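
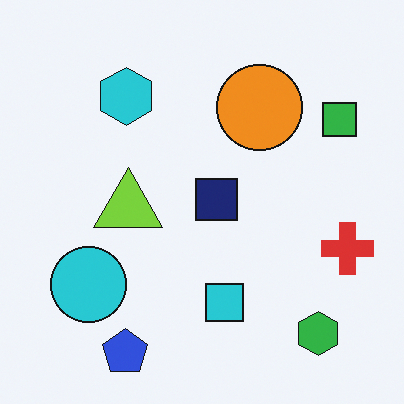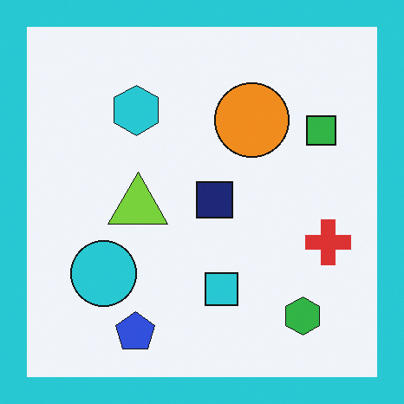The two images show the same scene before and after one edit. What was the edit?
This is the original image framed with a cyan border.

A solid cyan frame runs around the edge of the second image, with the content slightly shrunk inside it.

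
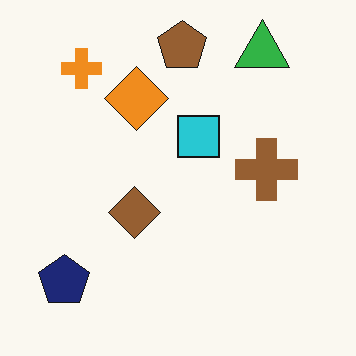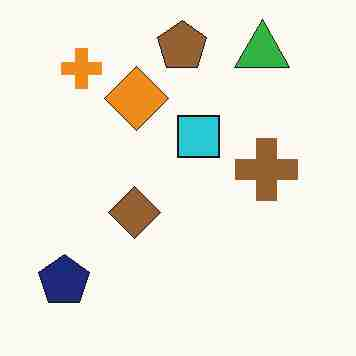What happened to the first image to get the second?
It was degraded with heavy JPEG compression.

Blocky 8×8 compression artifacts appear around shape edges and the flat background shows ringing — characteristic JPEG degradation.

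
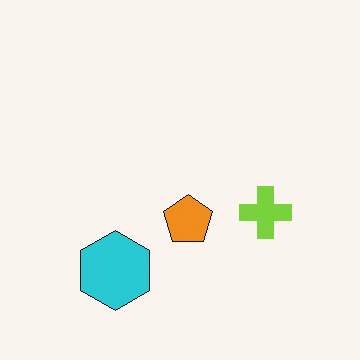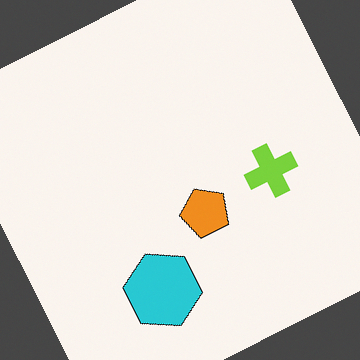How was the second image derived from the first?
The image was rotated counter-clockwise by a moderate amount.

Every shape is tilted by the same angle and the image corners show triangular fill wedges — a whole-image rotation by a non-right angle.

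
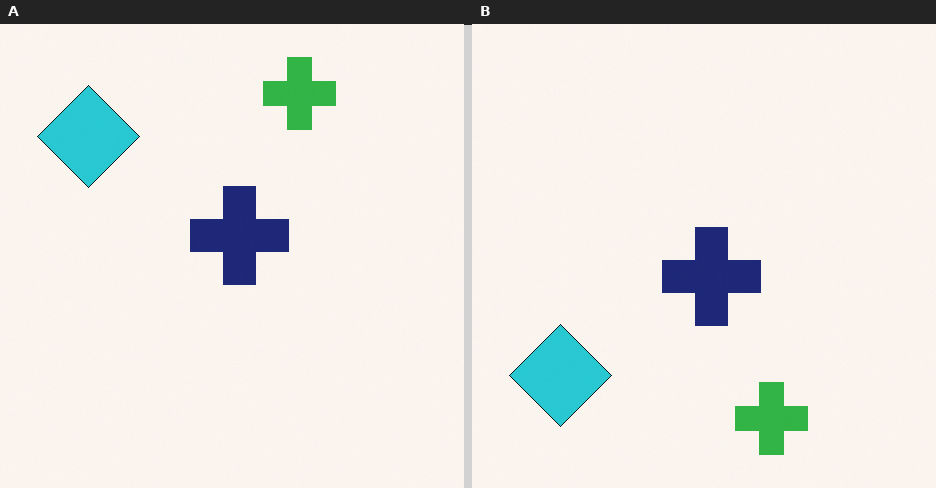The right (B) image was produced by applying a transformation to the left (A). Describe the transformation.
The image was flipped vertically (top ↔ bottom).

The green cross is in the top of the left (A) image and the bottom of the right (B) — shapes on opposite sides of the horizontal midline have swapped in a mirror flip.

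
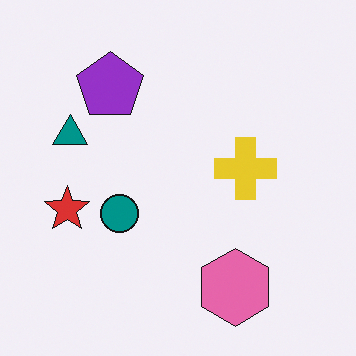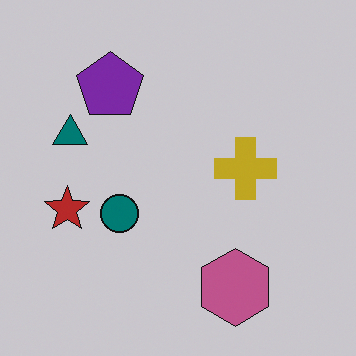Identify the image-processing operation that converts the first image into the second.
The second image is the first slightly darkened.

Every pixel — background and shapes alike — is uniformly darkened.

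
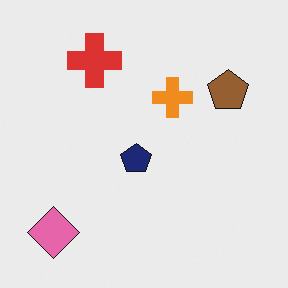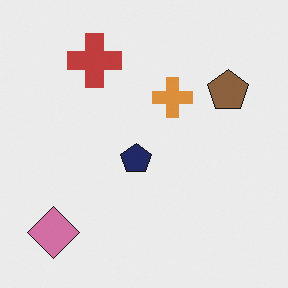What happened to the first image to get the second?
Slightly desaturated.

All colors are more muted and greyish — a global saturation change.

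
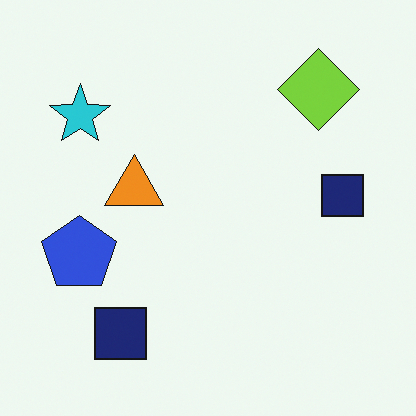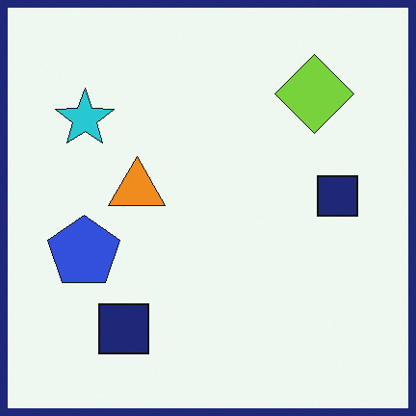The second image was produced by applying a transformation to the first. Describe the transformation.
The transformation is: framed with a navy border.

A solid navy frame runs around the edge of the second image, with the content slightly shrunk inside it.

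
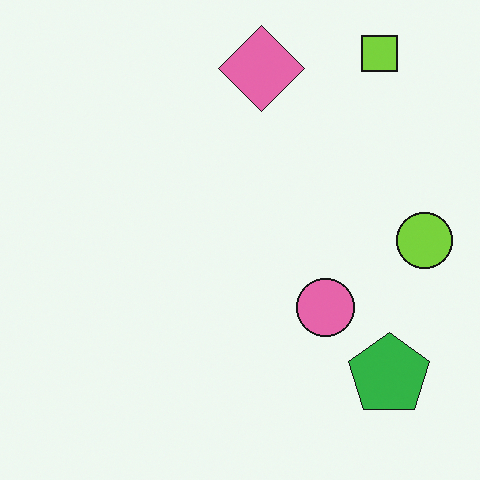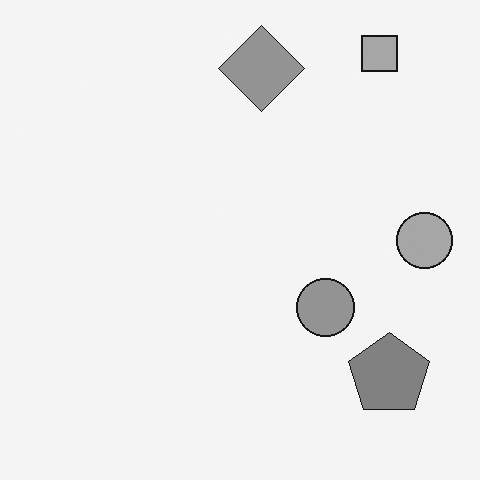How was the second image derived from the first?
The second image is the first converted to grayscale.

All color is removed — every shape is now a shade of grey.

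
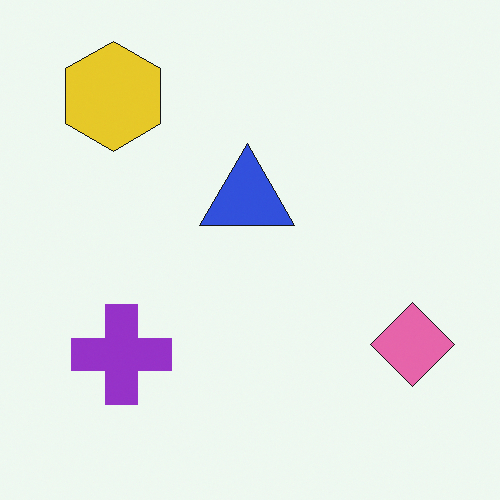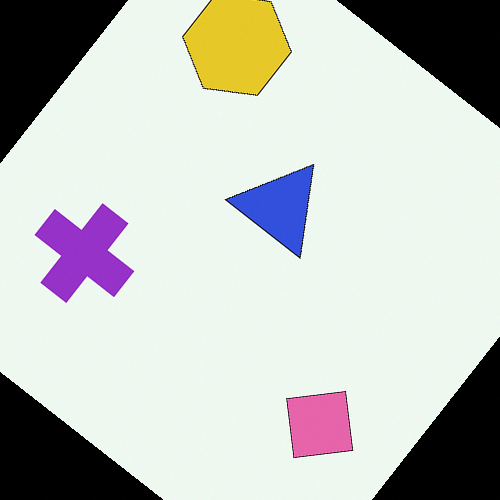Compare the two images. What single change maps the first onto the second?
Rotated clockwise by a large amount — several tens of degrees.

Every shape is tilted by the same angle and the image corners show triangular fill wedges — a whole-image rotation by a non-right angle.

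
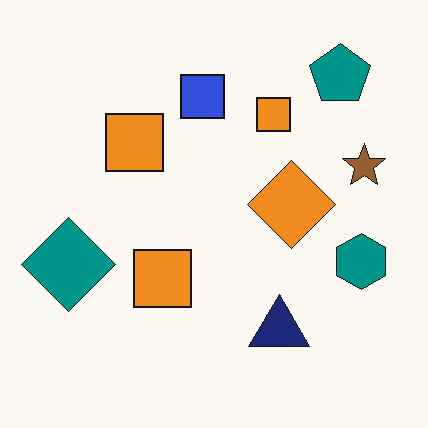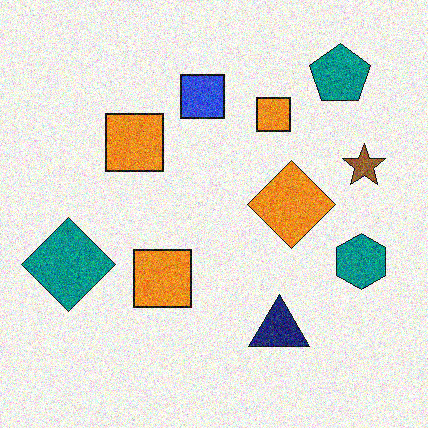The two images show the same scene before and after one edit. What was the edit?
Degraded with strong gaussian noise.

Random speckle covers the whole image, including the flat background.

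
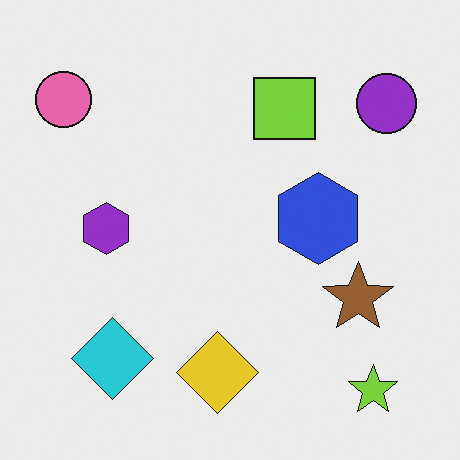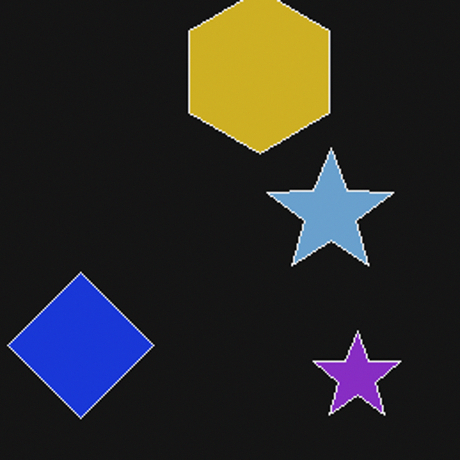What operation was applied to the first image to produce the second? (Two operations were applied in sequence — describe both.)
It was color-inverted (negative), then cropped to a noticeably smaller region and rescaled.

The light background has become dark and every shape's color is its complement — a photographic negative. The visible shapes are larger and the field of view is narrower; shapes near the original edges may be partly or wholly outside the frame — a crop-and-rescale.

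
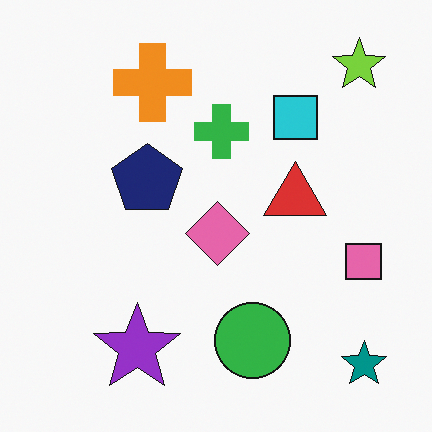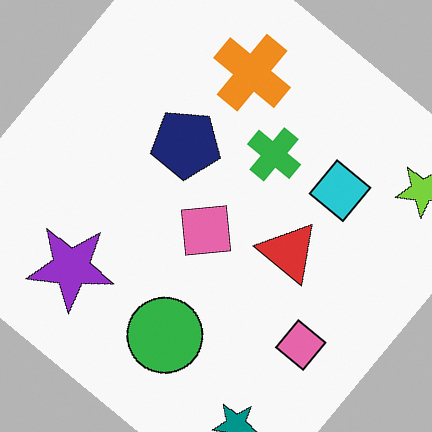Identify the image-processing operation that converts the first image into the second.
The second image is the first rotated clockwise by a large amount — several tens of degrees.

Every shape is tilted by the same angle and the image corners show triangular fill wedges — a whole-image rotation by a non-right angle.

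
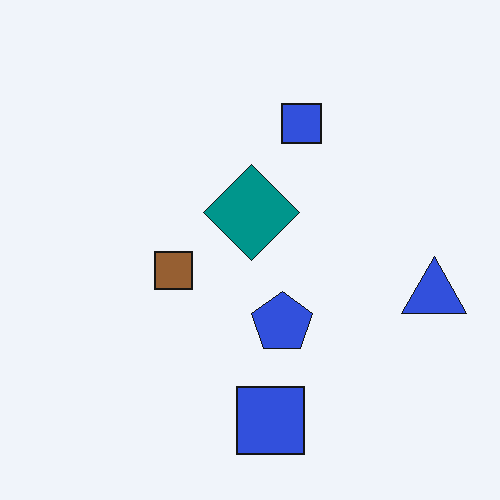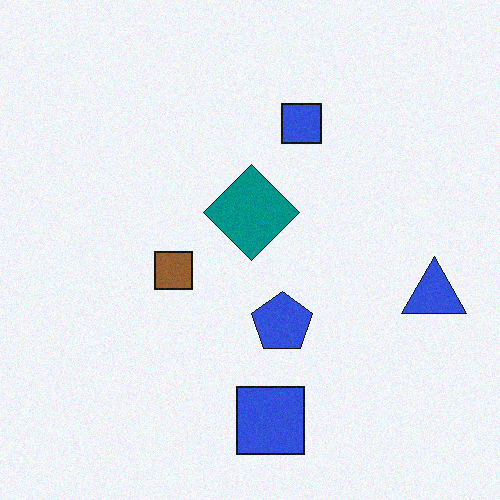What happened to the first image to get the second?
The second image is the first degraded with subtle gaussian noise.

Random speckle covers the whole image, including the flat background.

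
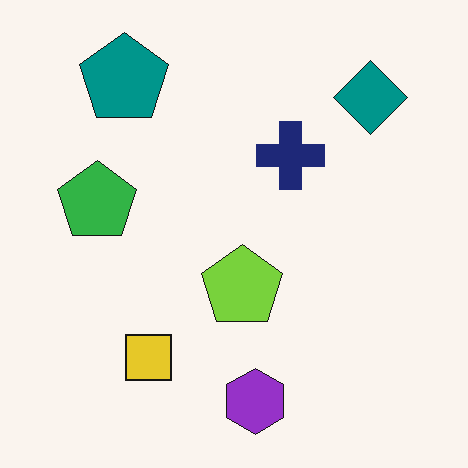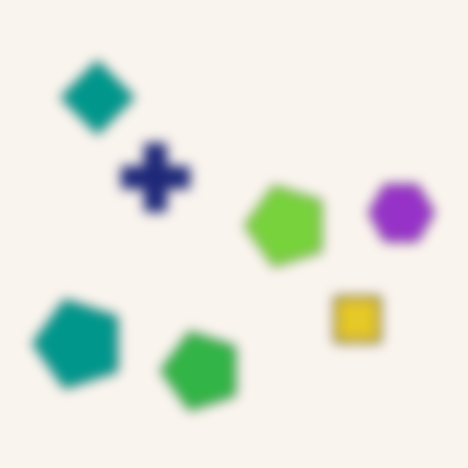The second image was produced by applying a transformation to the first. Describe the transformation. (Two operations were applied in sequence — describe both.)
The second image is the first rotated 90° counter-clockwise, then strongly gaussian-blurred.

The teal diamond sits in the top-right of the first image and the top-left of the second — consistent with a whole-image 90° counter-clockwise rotation. Shape edges and outlines are uniformly softened across the whole image.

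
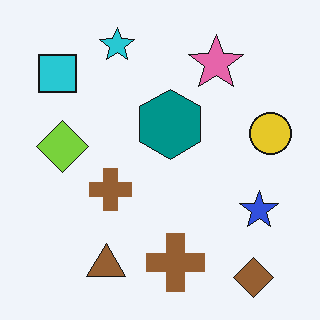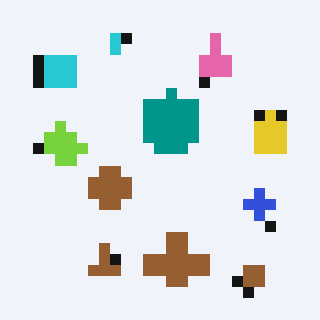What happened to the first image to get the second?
The second image is the first coarsely pixelated.

Shapes are reduced to large square blocks; fine edges and outlines are lost — a downscale-then-upscale (mosaic) effect.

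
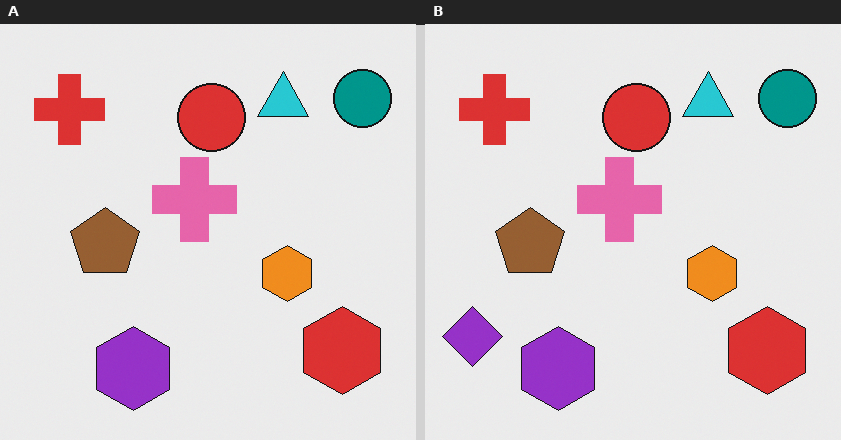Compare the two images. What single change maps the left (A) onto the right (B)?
Overlaid with an additional purple diamond.

A purple diamond appears in the right (B) image that is absent from the left (A).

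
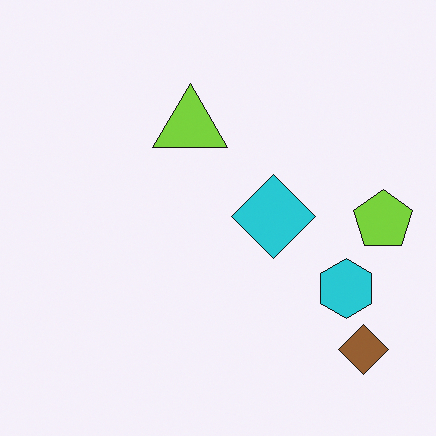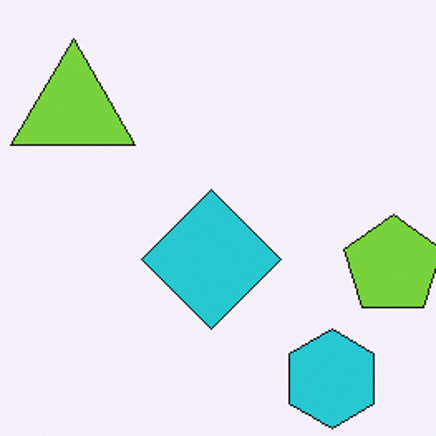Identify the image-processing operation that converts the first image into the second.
The image was cropped tightly and scaled back up.

The visible shapes are larger and the field of view is narrower; shapes near the original edges may be partly or wholly outside the frame — a crop-and-rescale.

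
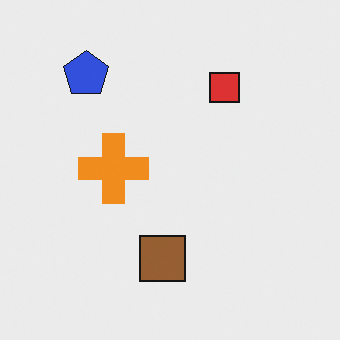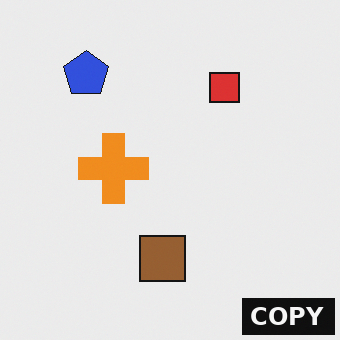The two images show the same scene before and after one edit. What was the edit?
Watermarked with the text "COPY" in the lower-right corner.

A dark label reading "COPY" appears in the lower-right corner.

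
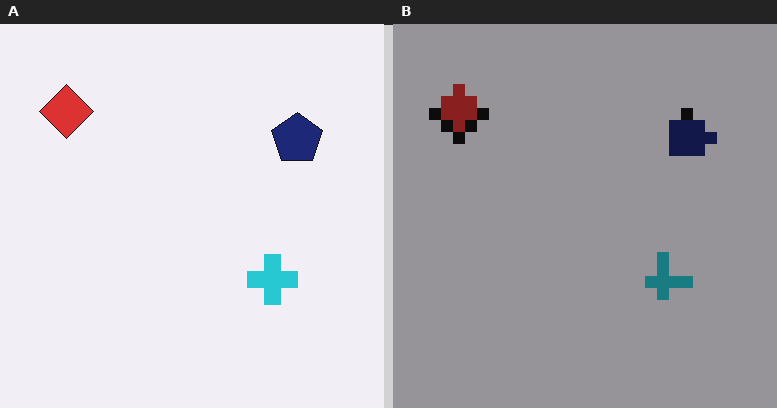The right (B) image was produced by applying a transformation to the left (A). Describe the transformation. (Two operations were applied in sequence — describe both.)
Heavily pixelated into large blocks, then noticeably darkened.

Shapes are reduced to large square blocks; fine edges and outlines are lost — a downscale-then-upscale (mosaic) effect. Every pixel — background and shapes alike — is uniformly darkened.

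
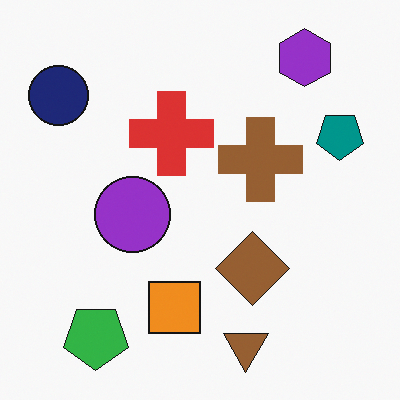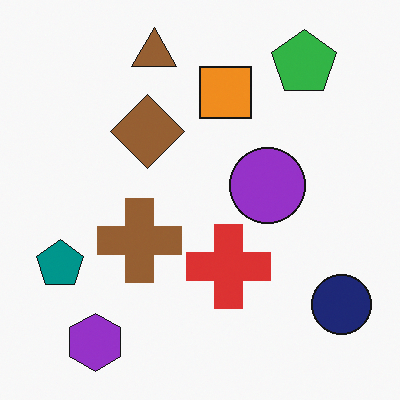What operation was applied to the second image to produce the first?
The transformation is: rotated 180°.

The purple hexagon sits in the bottom-left of the second image and the top-right of the first — consistent with a whole-image 180° rotation.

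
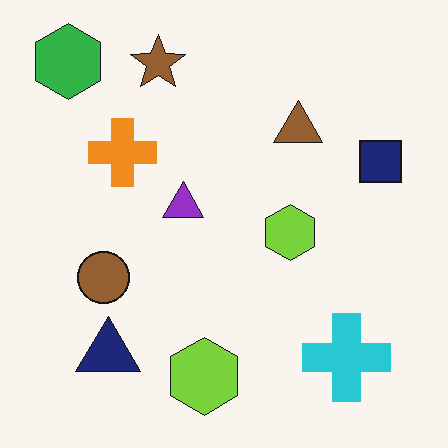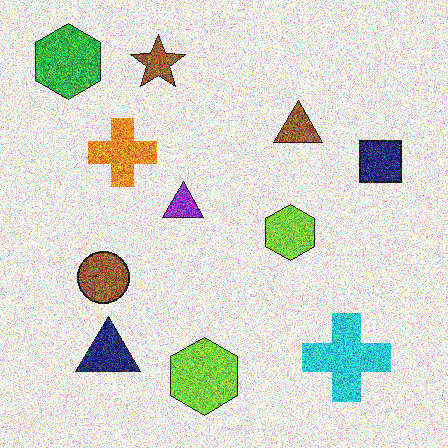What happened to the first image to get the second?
Degraded with a thick layer of grain.

Random speckle covers the whole image, including the flat background.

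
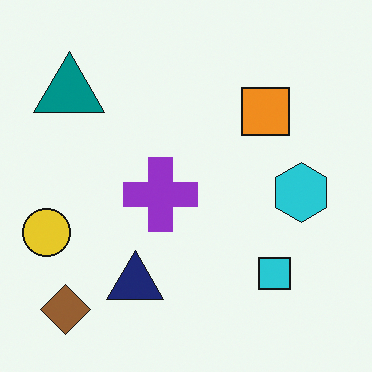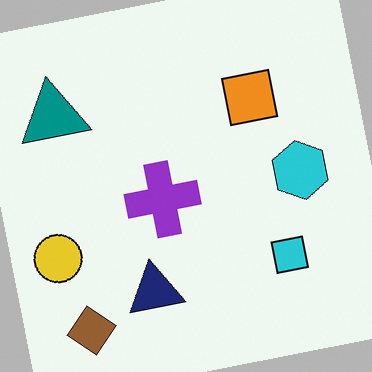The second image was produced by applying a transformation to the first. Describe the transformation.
The image was rotated counter-clockwise by a few degrees.

Every shape is tilted by the same angle and the image corners show triangular fill wedges — a whole-image rotation by a non-right angle.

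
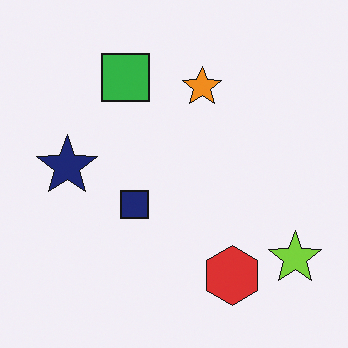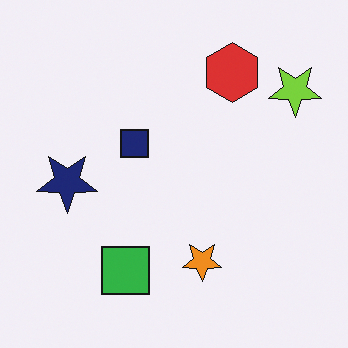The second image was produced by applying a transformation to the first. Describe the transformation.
Flipped vertically (top ↔ bottom).

The red hexagon is in the bottom of the first image and the top of the second — shapes on opposite sides of the horizontal midline have swapped in a mirror flip.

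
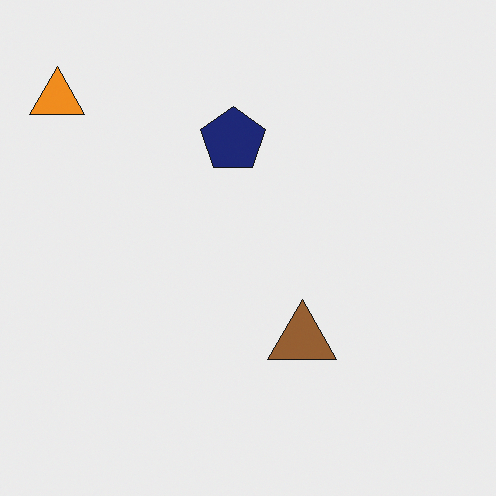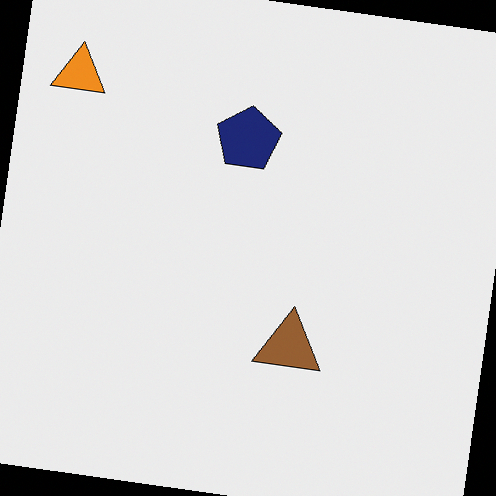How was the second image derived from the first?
Rotated clockwise by a few degrees.

Every shape is tilted by the same angle and the image corners show triangular fill wedges — a whole-image rotation by a non-right angle.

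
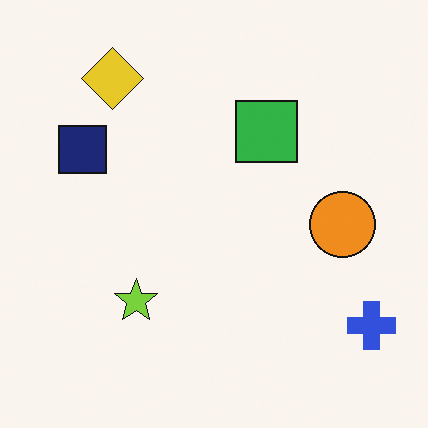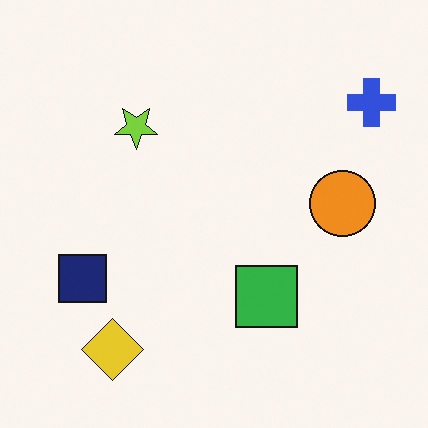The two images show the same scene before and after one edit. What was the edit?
The transformation is: flipped vertically (top ↔ bottom).

The yellow diamond is in the top-left of the first image and the bottom-left of the second — shapes on opposite sides of the horizontal midline have swapped in a mirror flip.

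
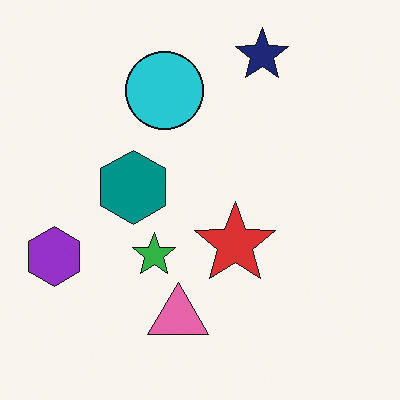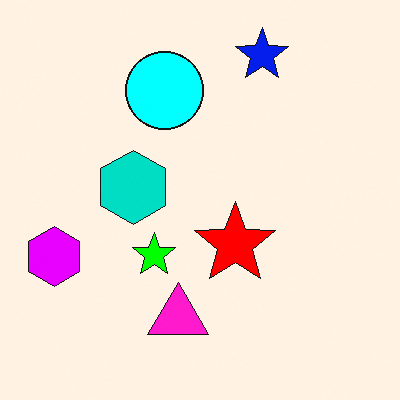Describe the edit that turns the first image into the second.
The image was made much more vivid (saturation change).

All colors are more vivid — a global saturation change.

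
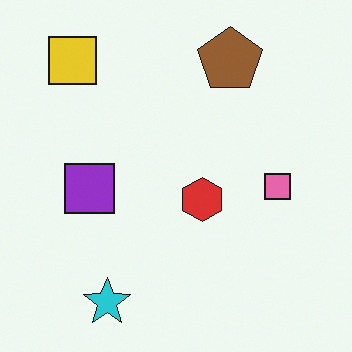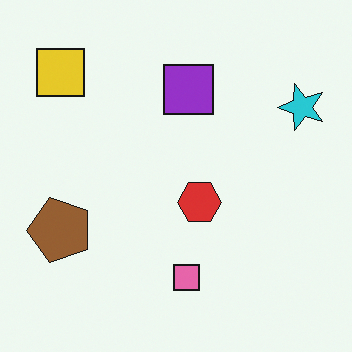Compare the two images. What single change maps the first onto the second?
The transformation is: transposed (reflected across the top-left ↔ bottom-right diagonal).

Shapes have swapped their row and column positions — what was in the top-right is now in the bottom-left — a diagonal reflection.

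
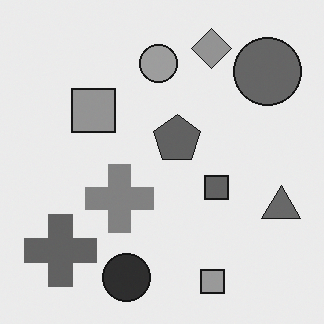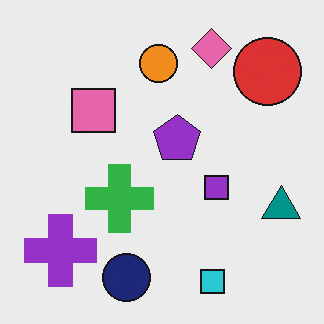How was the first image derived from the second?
Converted to grayscale.

All color is removed — every shape is now a shade of grey.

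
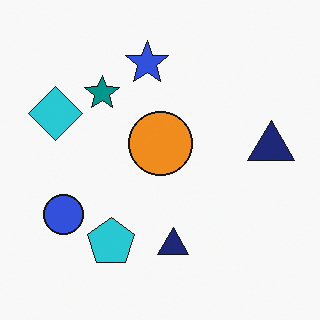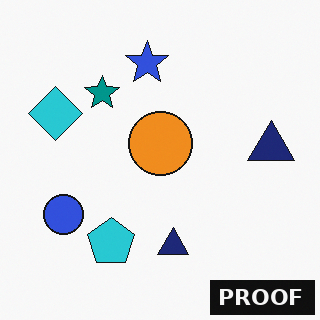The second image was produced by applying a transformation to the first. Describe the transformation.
The second image is the first watermarked with the text "PROOF" in the lower-right corner.

A dark label reading "PROOF" appears in the lower-right corner.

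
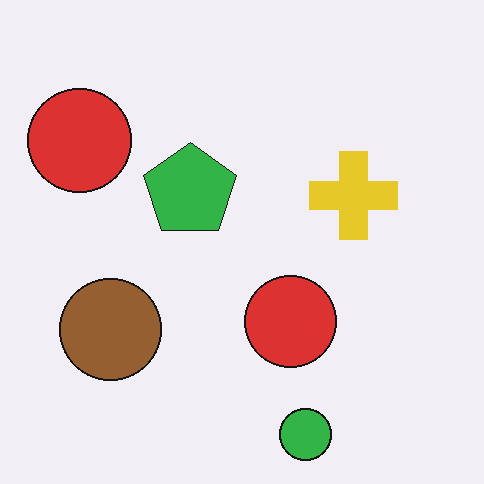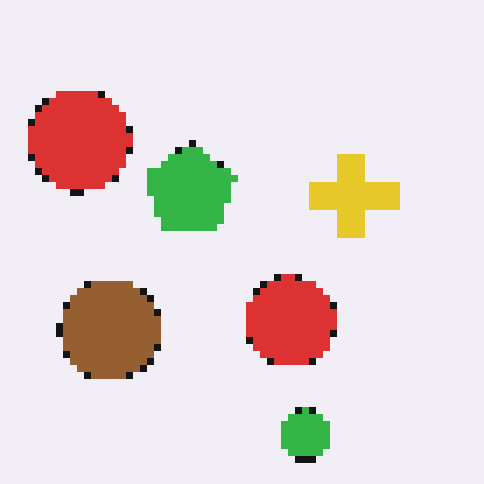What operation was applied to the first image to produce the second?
The second image is the first pixelated into visible square blocks.

Shapes are reduced to large square blocks; fine edges and outlines are lost — a downscale-then-upscale (mosaic) effect.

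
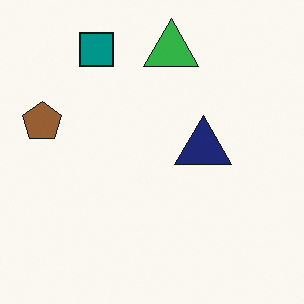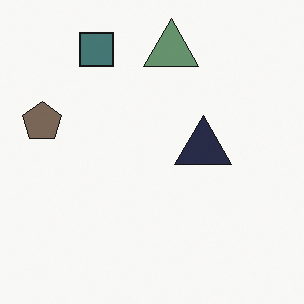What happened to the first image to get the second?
The second image is the first heavily desaturated.

All colors are more muted and greyish — a global saturation change.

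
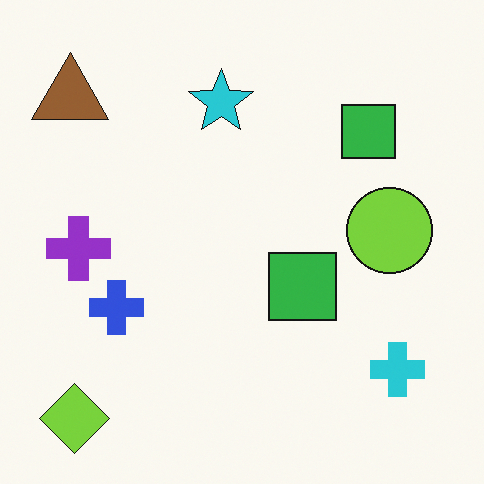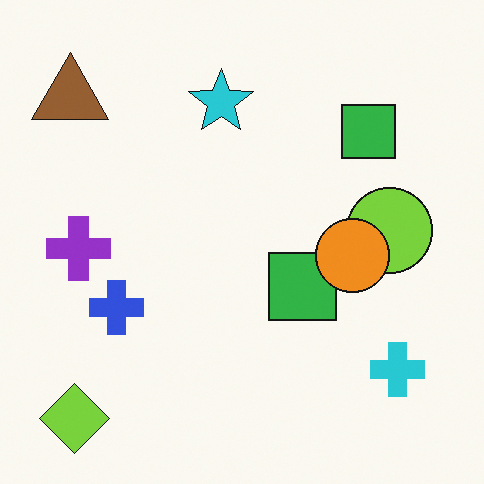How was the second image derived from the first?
The image was overlaid with an additional orange circle.

An orange circle appears in the second image that is absent from the first.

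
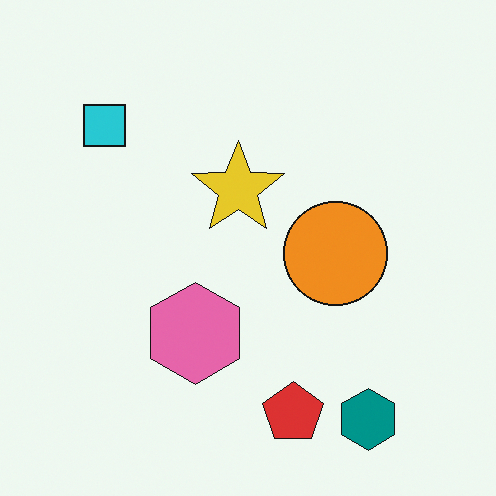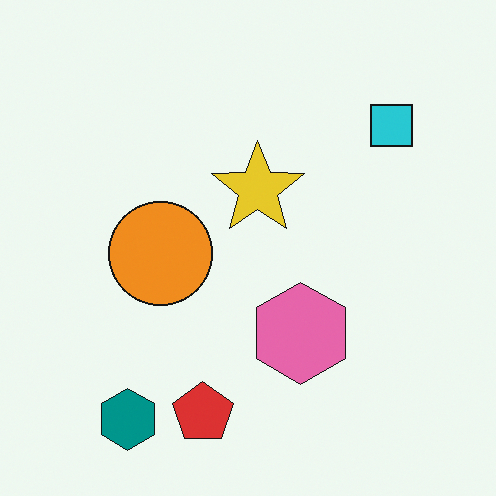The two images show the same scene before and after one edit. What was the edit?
The second image is the first flipped horizontally (left ↔ right).

The cyan square is in the top-left of the first image and the top-right of the second — shapes on opposite sides of the vertical midline have swapped in a mirror flip.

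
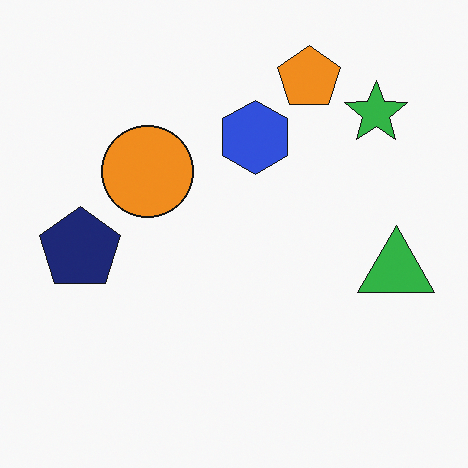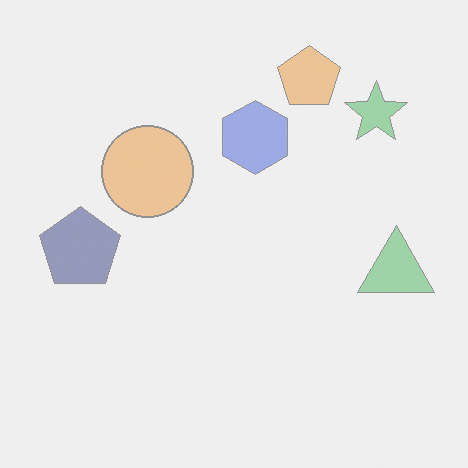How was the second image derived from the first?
Washed out (contrast reduced).

Tones are pushed toward mid-grey across the whole image — a global contrast change.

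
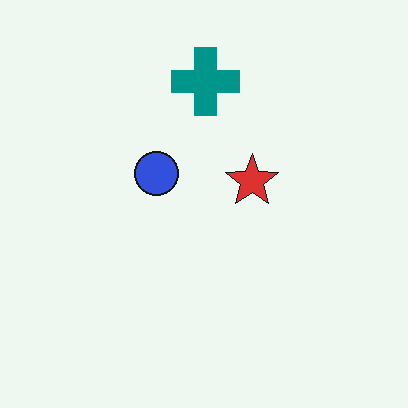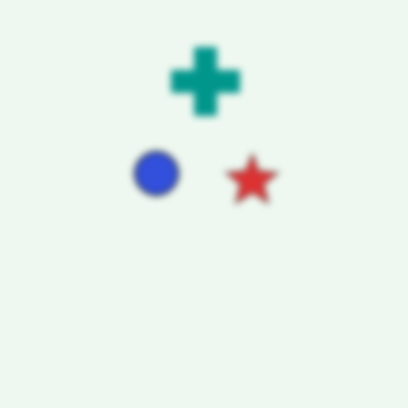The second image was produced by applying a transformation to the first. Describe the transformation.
Noticeably gaussian-blurred.

Shape edges and outlines are uniformly softened across the whole image.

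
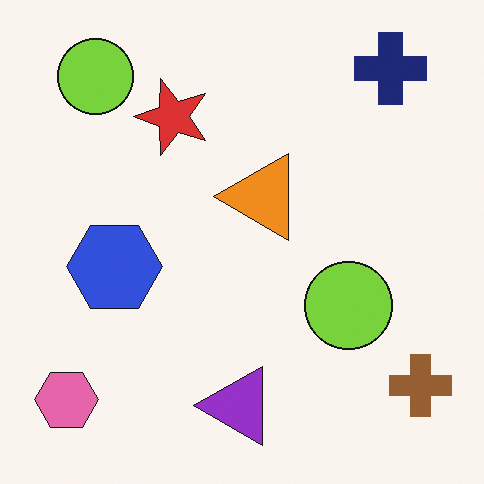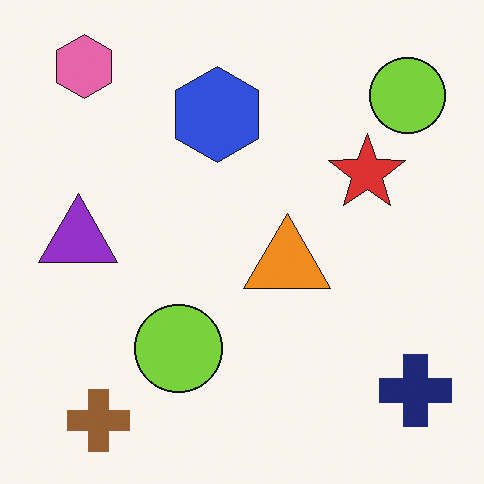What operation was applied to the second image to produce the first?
Rotated 90° counter-clockwise.

The pink hexagon sits in the top-left of the second image and the bottom-left of the first — consistent with a whole-image 90° counter-clockwise rotation.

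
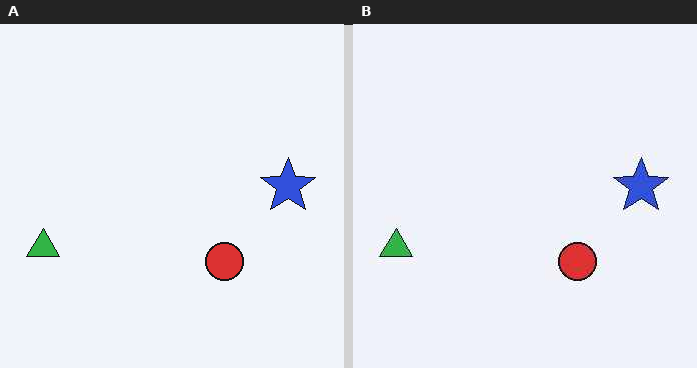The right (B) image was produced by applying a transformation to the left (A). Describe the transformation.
This is the original image given moderate JPEG compression.

Blocky 8×8 compression artifacts appear around shape edges and the flat background shows ringing — characteristic JPEG degradation.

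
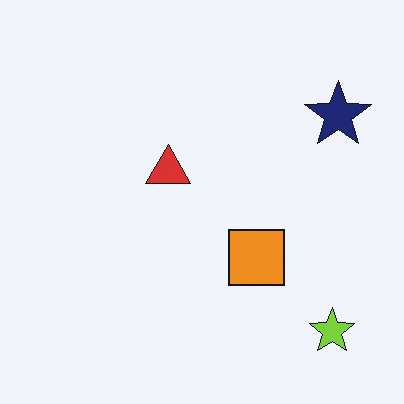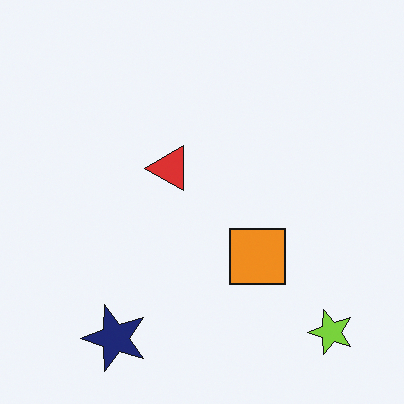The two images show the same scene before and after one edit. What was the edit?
The second image is the first transposed (reflected across the top-left ↔ bottom-right diagonal).

Shapes have swapped their row and column positions — what was in the top-right is now in the bottom-left — a diagonal reflection.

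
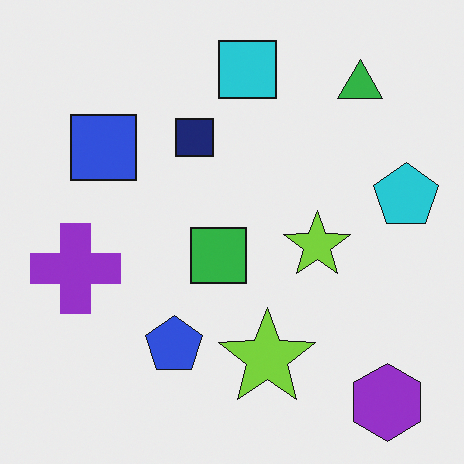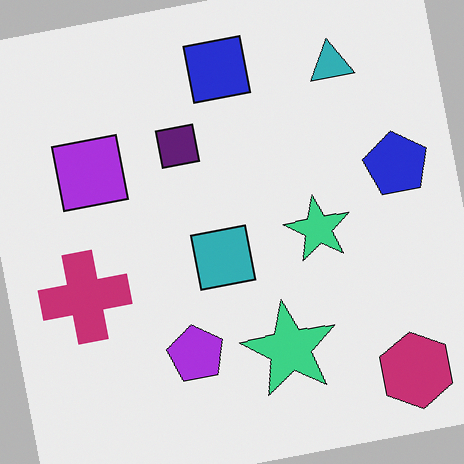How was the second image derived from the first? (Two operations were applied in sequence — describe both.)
It was hue-shifted by a small amount, then rotated counter-clockwise by a slight angle.

Every shape's color has rotated by the same amount around the hue wheel — a uniform hue shift. Every shape is tilted by the same angle and the image corners show triangular fill wedges — a whole-image rotation by a non-right angle.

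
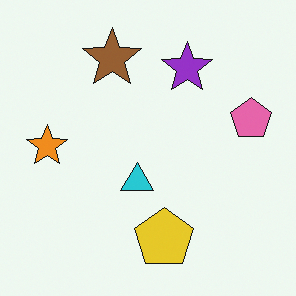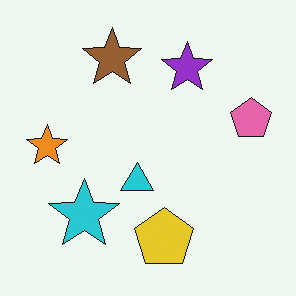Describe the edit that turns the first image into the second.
Overlaid with an additional cyan star.

A cyan star appears in the second image that is absent from the first.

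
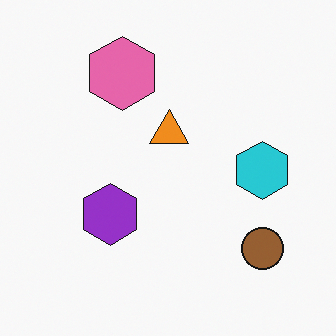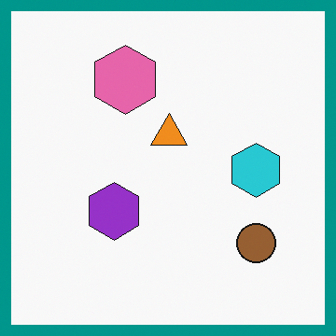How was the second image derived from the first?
The transformation is: framed with a teal border.

A solid teal frame runs around the edge of the second image, with the content slightly shrunk inside it.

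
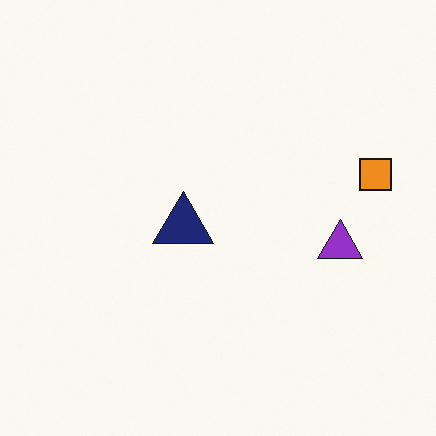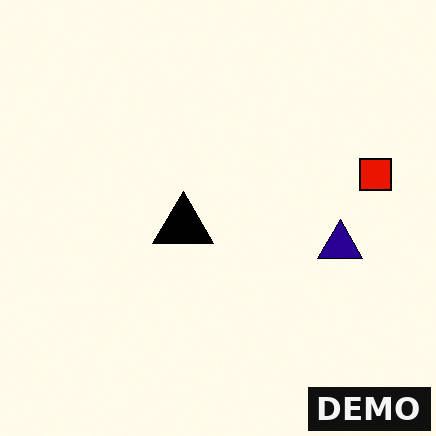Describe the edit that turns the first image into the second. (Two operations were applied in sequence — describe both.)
Given much higher contrast, then watermarked with the text "DEMO" in the lower-right corner.

Tones are pushed away from mid-grey across the whole image — a global contrast change. A dark label reading "DEMO" appears in the lower-right corner.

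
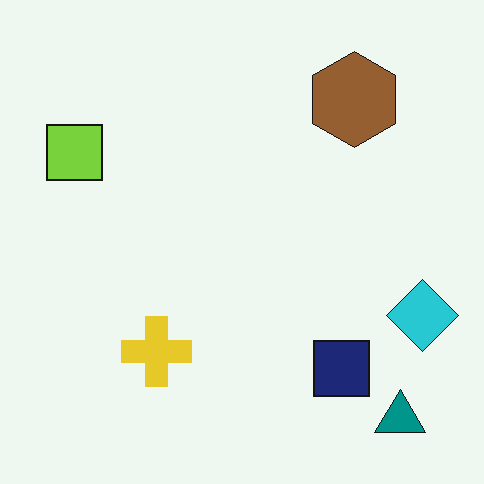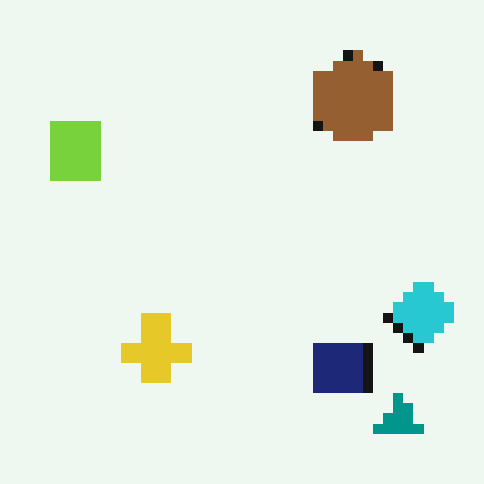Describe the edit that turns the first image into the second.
It was coarsely pixelated.

Shapes are reduced to large square blocks; fine edges and outlines are lost — a downscale-then-upscale (mosaic) effect.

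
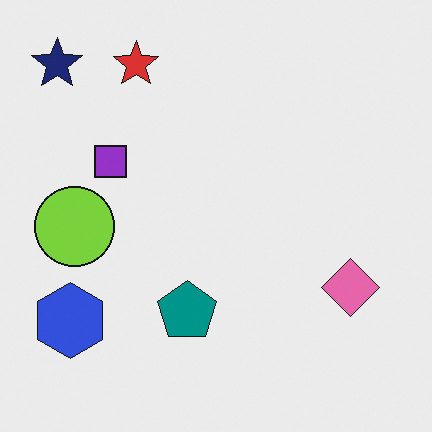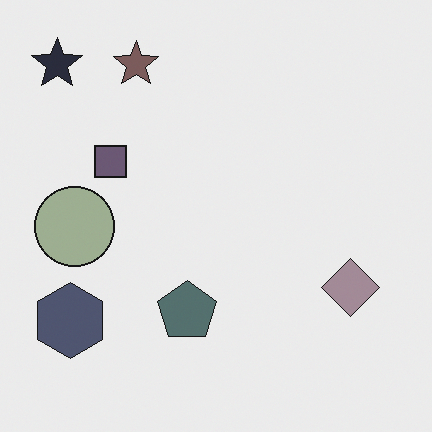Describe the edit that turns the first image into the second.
This is the original image heavily desaturated.

All colors are more muted and greyish — a global saturation change.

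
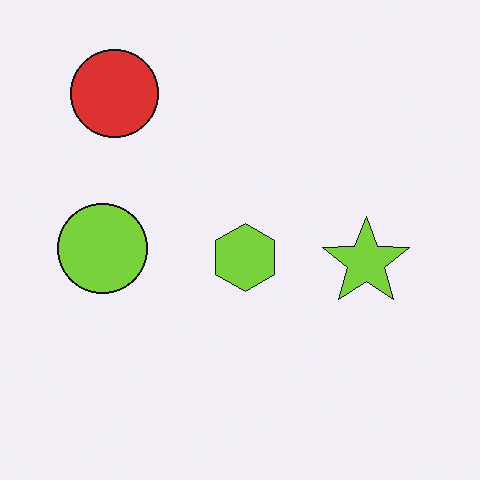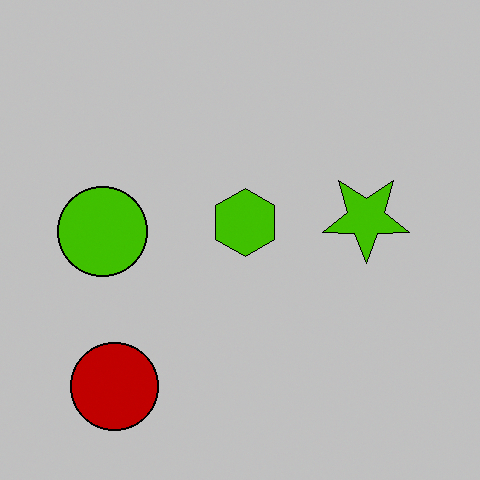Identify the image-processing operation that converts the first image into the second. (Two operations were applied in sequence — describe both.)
It was flipped vertically (top ↔ bottom), then heavily posterized to just a handful of flat colors.

The red circle is in the top-left of the first image and the bottom-left of the second — shapes on opposite sides of the horizontal midline have swapped in a mirror flip. Each flat color has snapped to a coarser quantized level — most visibly, the near-white background has dropped to a flat grey.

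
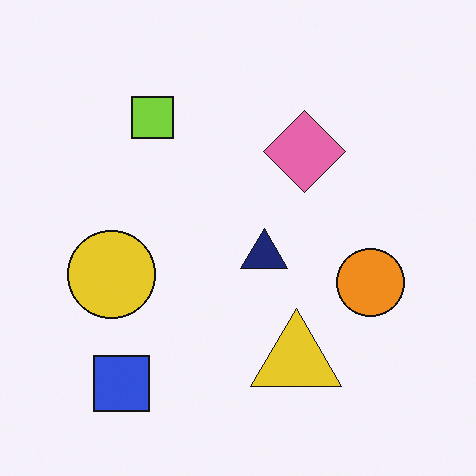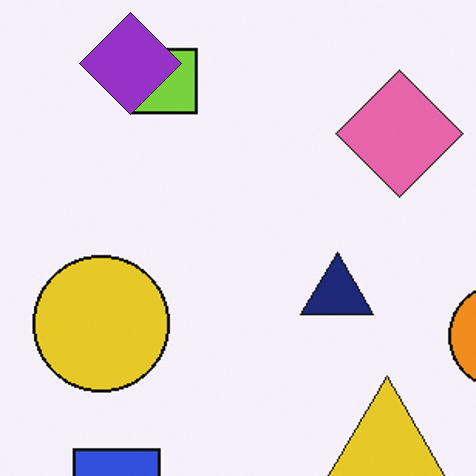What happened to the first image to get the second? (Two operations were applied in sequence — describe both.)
It was cropped to a modestly smaller region and rescaled, then overlaid with an additional purple diamond.

The visible shapes are larger and the field of view is narrower; shapes near the original edges may be partly or wholly outside the frame — a crop-and-rescale. A purple diamond appears in the second image that is absent from the first.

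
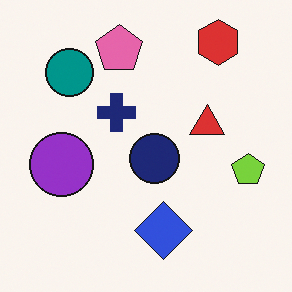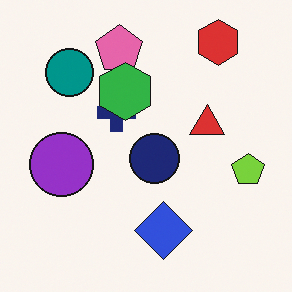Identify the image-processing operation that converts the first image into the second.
The transformation is: overlaid with an additional green hexagon.

A green hexagon appears in the second image that is absent from the first.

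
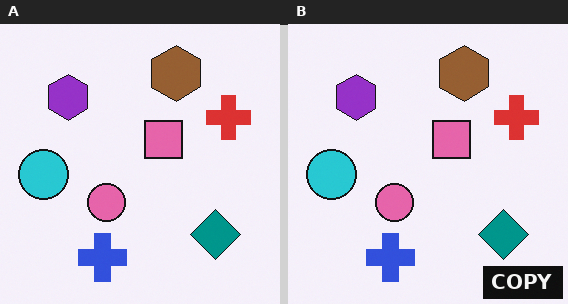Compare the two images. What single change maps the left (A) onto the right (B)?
The right (B) image is the left (A) watermarked with the text "COPY" in the lower-right corner.

A dark label reading "COPY" appears in the lower-right corner.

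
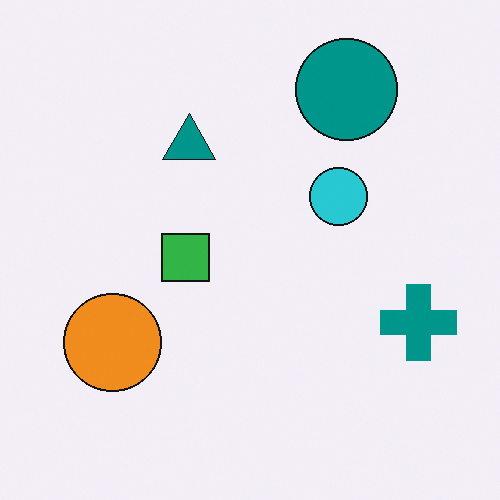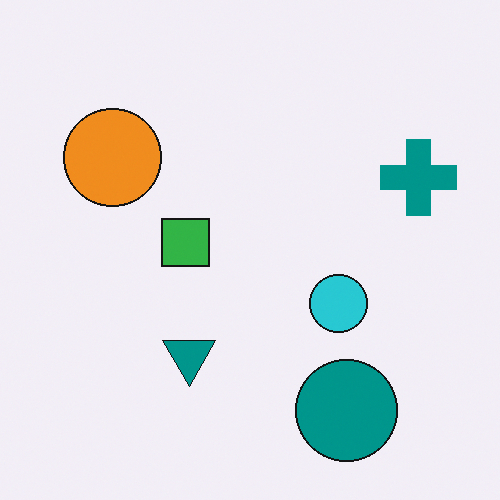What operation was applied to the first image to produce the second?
Flipped vertically (top ↔ bottom).

The teal circle is in the top-right of the first image and the bottom-right of the second — shapes on opposite sides of the horizontal midline have swapped in a mirror flip.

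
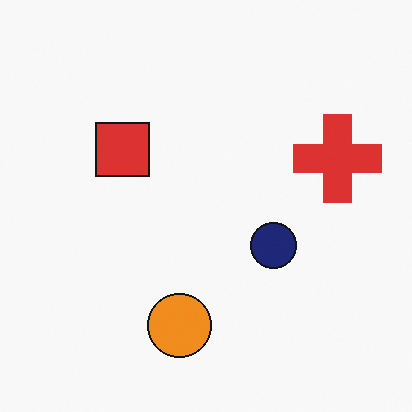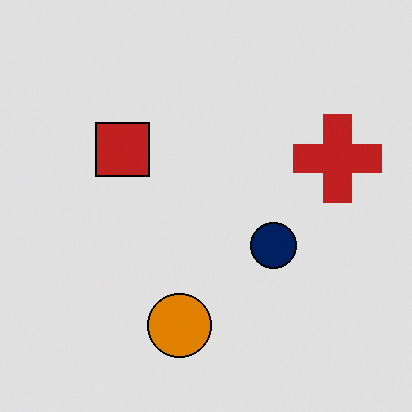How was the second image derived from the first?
Moderately posterized.

Each flat color has snapped to a coarser quantized level — most visibly, the near-white background has dropped to a flat grey.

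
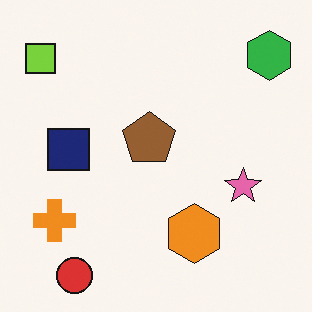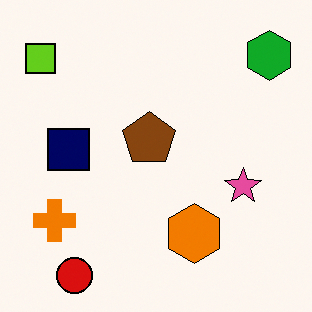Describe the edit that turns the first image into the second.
The image was given slightly increased contrast.

Tones are pushed away from mid-grey across the whole image — a global contrast change.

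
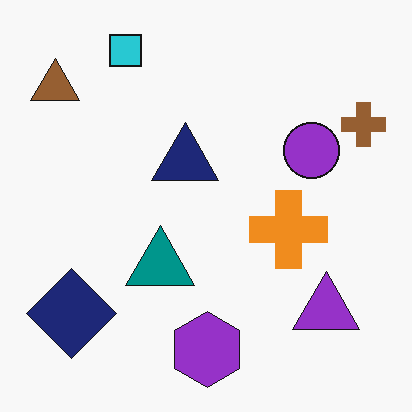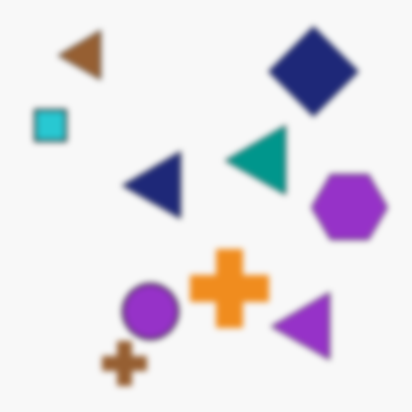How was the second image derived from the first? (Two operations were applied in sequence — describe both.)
It was transposed (reflected across the top-left ↔ bottom-right diagonal), then noticeably gaussian-blurred.

Shapes have swapped their row and column positions — what was in the top-right is now in the bottom-left — a diagonal reflection. Shape edges and outlines are uniformly softened across the whole image.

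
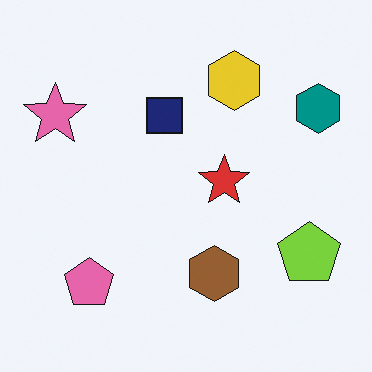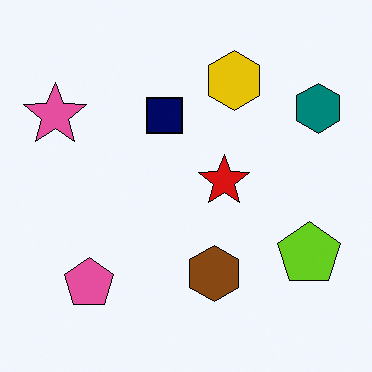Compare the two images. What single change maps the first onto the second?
The transformation is: given slightly increased contrast.

Tones are pushed away from mid-grey across the whole image — a global contrast change.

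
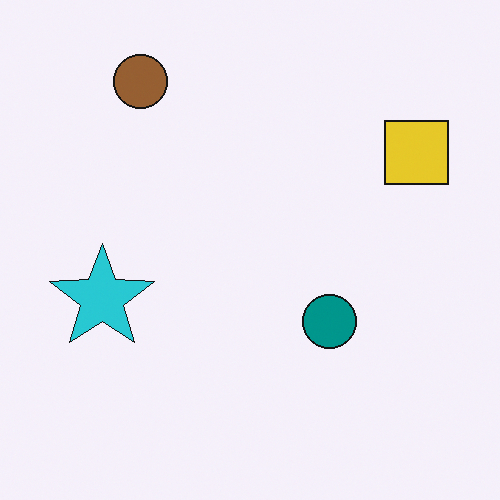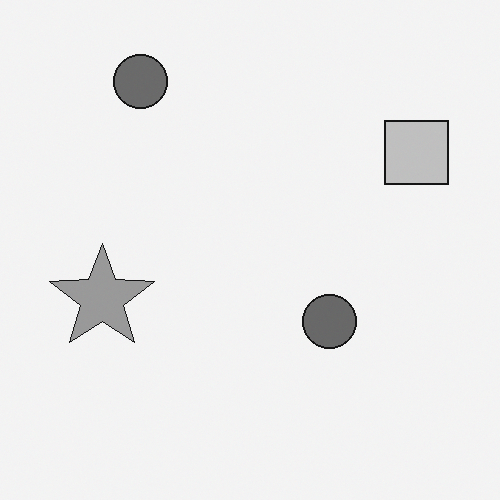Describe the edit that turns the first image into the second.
The transformation is: converted to grayscale.

All color is removed — every shape is now a shade of grey.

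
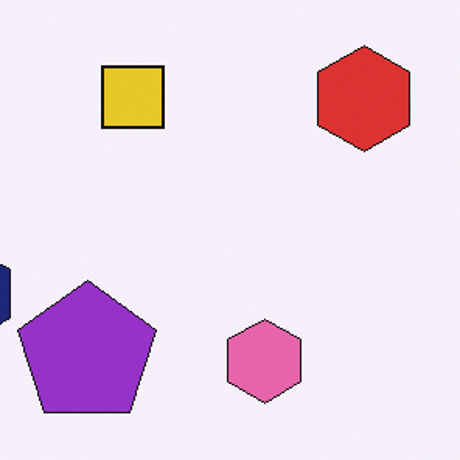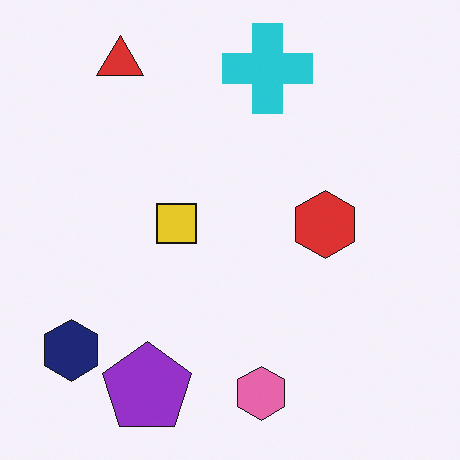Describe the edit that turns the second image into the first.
Cropped to a modestly smaller region and rescaled.

The visible shapes are larger and the field of view is narrower; shapes near the original edges may be partly or wholly outside the frame — a crop-and-rescale.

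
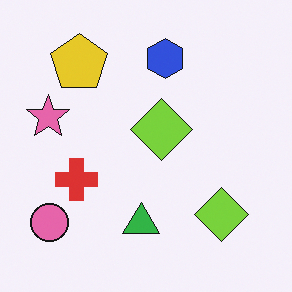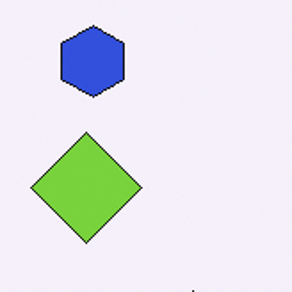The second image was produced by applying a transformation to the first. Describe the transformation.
Cropped tightly and scaled back up.

The visible shapes are larger and the field of view is narrower; shapes near the original edges may be partly or wholly outside the frame — a crop-and-rescale.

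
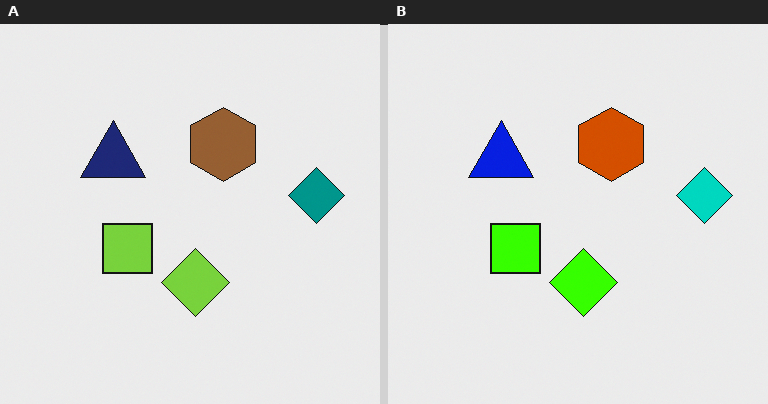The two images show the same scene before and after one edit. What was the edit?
The transformation is: made much more vivid (saturation change).

All colors are more vivid — a global saturation change.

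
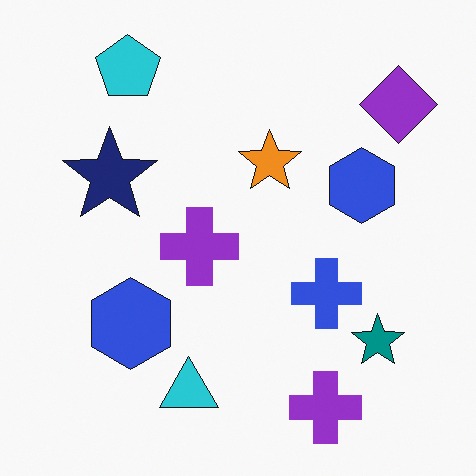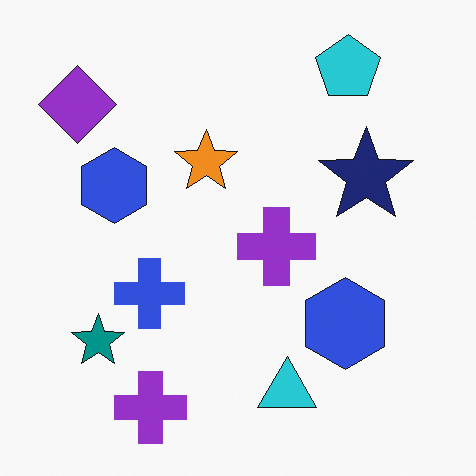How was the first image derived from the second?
Flipped horizontally (left ↔ right).

The purple diamond is in the top-left of the second image and the top-right of the first — shapes on opposite sides of the vertical midline have swapped in a mirror flip.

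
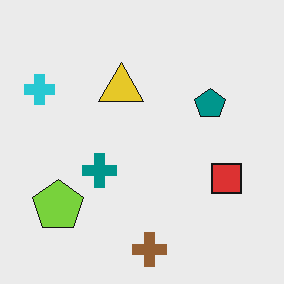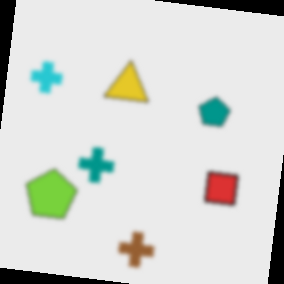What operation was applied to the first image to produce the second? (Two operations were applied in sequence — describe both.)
The image was slightly softened, then rotated clockwise by a slight angle.

Shape edges and outlines are uniformly softened across the whole image. Every shape is tilted by the same angle and the image corners show triangular fill wedges — a whole-image rotation by a non-right angle.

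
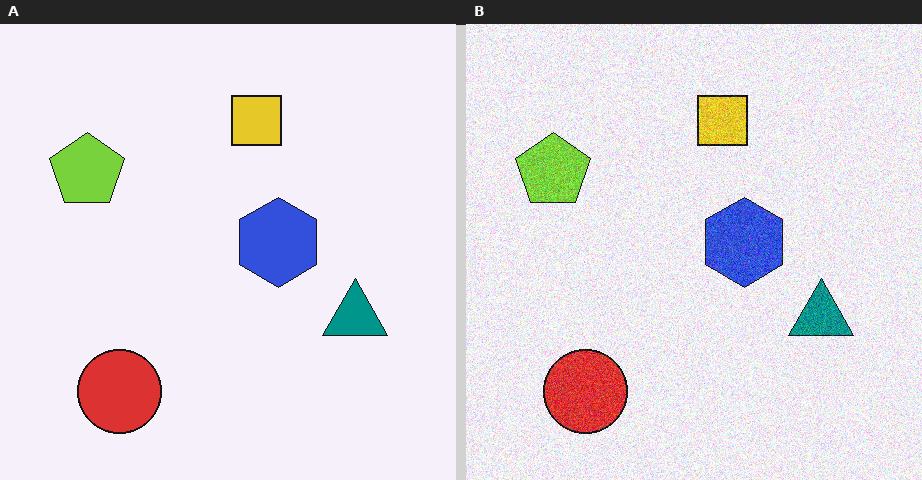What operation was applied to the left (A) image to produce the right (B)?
It was degraded with visible gaussian noise.

Random speckle covers the whole image, including the flat background.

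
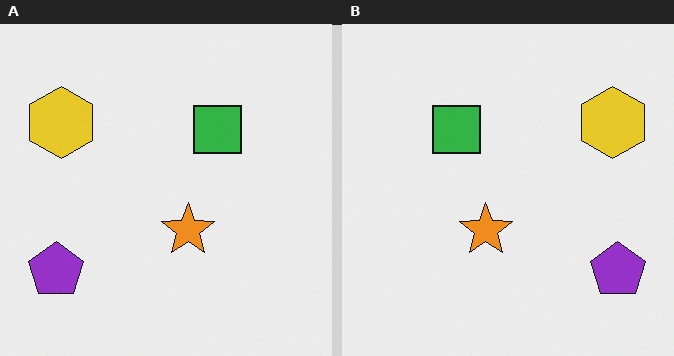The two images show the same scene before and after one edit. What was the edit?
The transformation is: flipped horizontally (left ↔ right).

The purple pentagon is in the bottom-left of the left (A) image and the bottom-right of the right (B) — shapes on opposite sides of the vertical midline have swapped in a mirror flip.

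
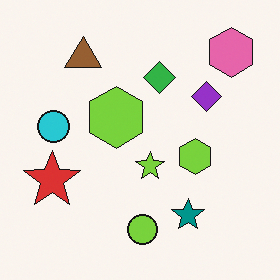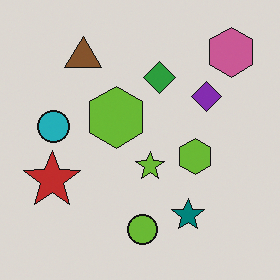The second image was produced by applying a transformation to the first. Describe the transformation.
The transformation is: darkened a little.

Every pixel — background and shapes alike — is uniformly darkened.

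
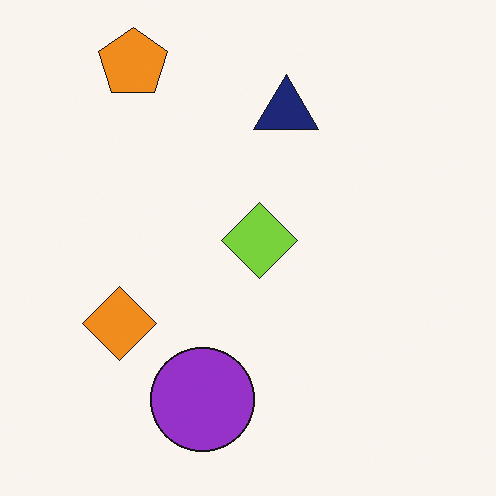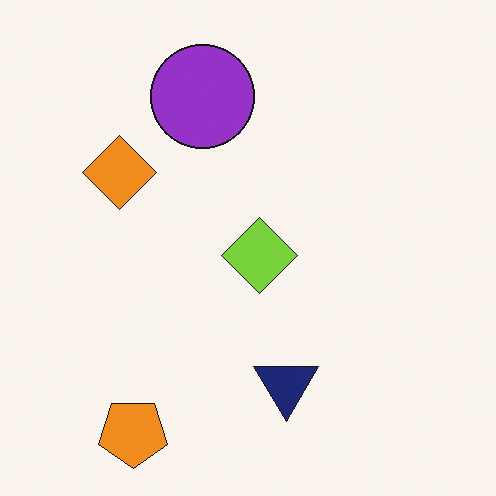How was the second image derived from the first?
The image was flipped vertically (top ↔ bottom).

The orange pentagon is in the top-left of the first image and the bottom-left of the second — shapes on opposite sides of the horizontal midline have swapped in a mirror flip.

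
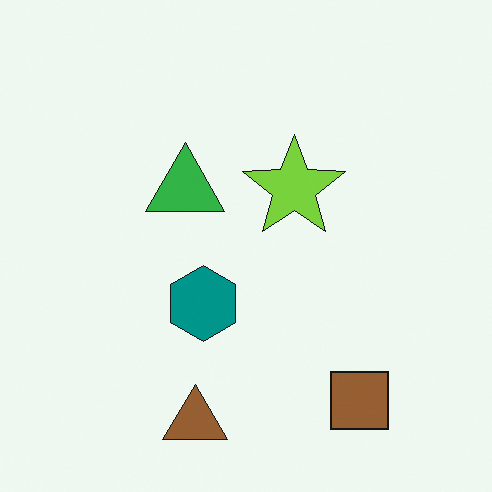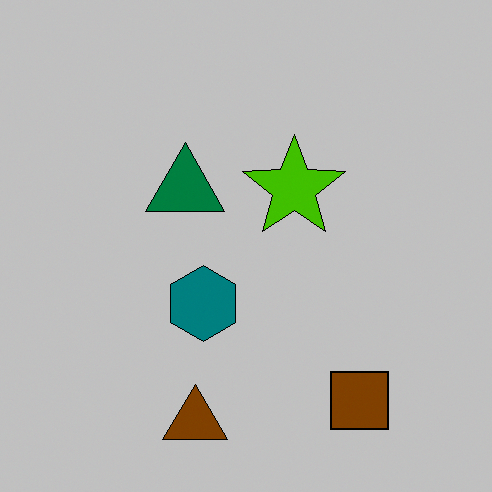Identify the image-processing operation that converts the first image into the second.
This is the original image aggressively posterized.

Each flat color has snapped to a coarser quantized level — most visibly, the near-white background has dropped to a flat grey.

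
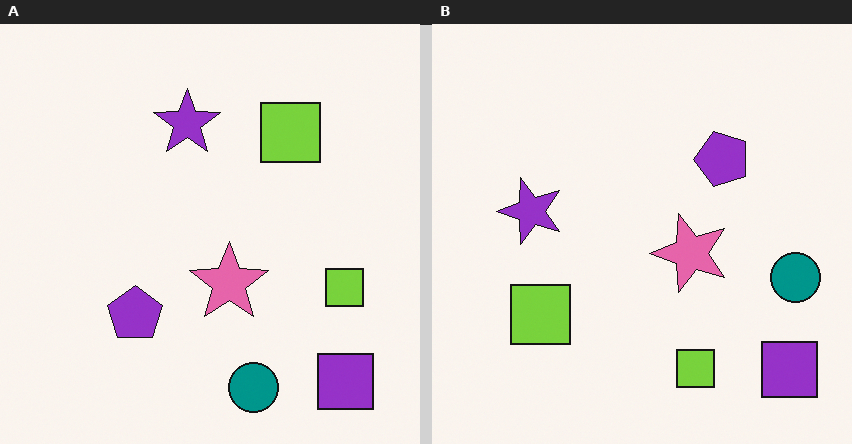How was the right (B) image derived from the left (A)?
Transposed (reflected across the top-left ↔ bottom-right diagonal).

Shapes have swapped their row and column positions — what was in the top-right is now in the bottom-left — a diagonal reflection.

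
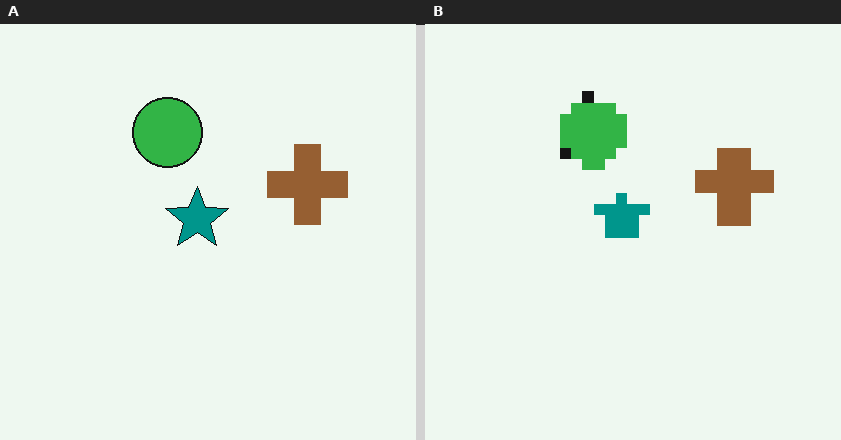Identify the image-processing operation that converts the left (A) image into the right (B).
It was coarsely pixelated.

Shapes are reduced to large square blocks; fine edges and outlines are lost — a downscale-then-upscale (mosaic) effect.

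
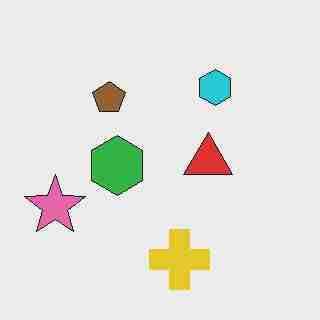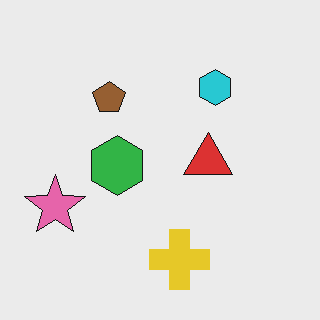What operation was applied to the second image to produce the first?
It was heavily JPEG-compressed with obvious blocking artifacts.

Blocky 8×8 compression artifacts appear around shape edges and the flat background shows ringing — characteristic JPEG degradation.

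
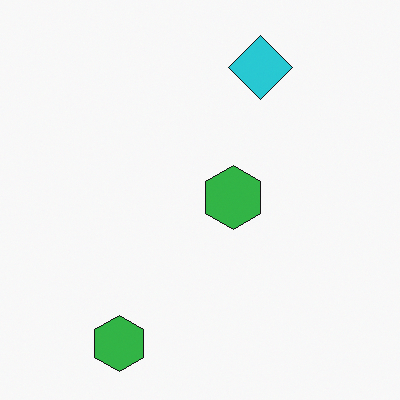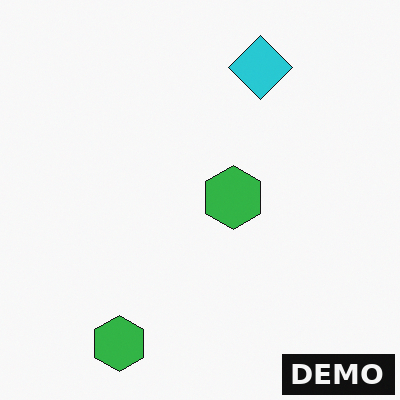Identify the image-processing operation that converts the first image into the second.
The transformation is: watermarked with the text "DEMO" in the lower-right corner.

A dark label reading "DEMO" appears in the lower-right corner.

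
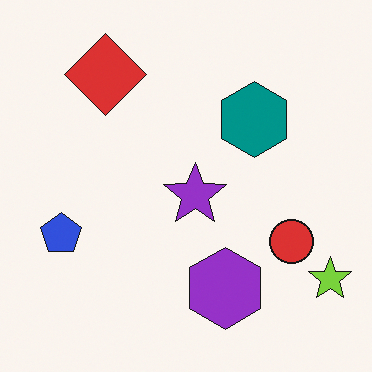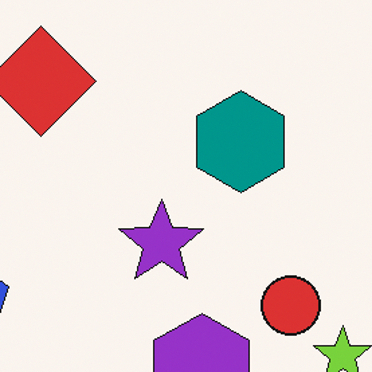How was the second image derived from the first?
Cropped to a modestly smaller region and rescaled.

The visible shapes are larger and the field of view is narrower; shapes near the original edges may be partly or wholly outside the frame — a crop-and-rescale.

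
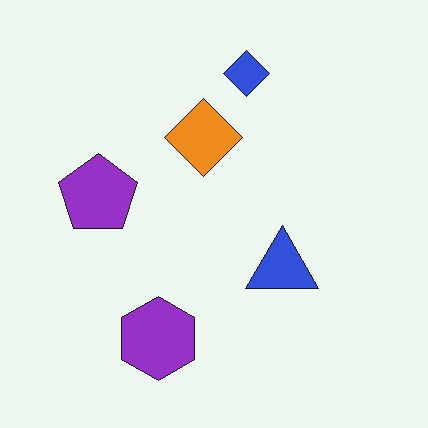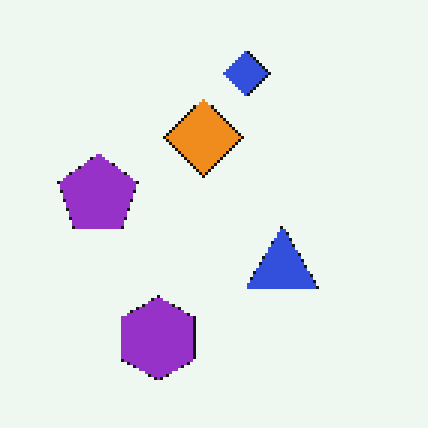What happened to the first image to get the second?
The image was lightly pixelated (a mild mosaic effect).

Shapes are reduced to large square blocks; fine edges and outlines are lost — a downscale-then-upscale (mosaic) effect.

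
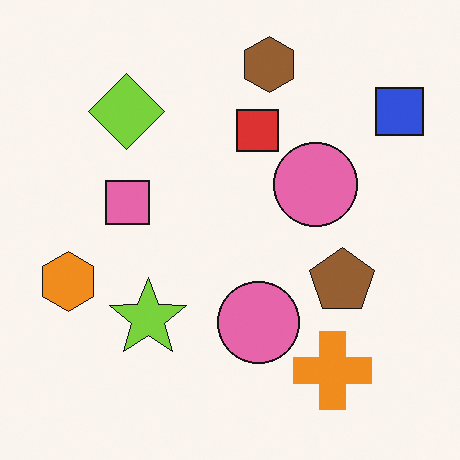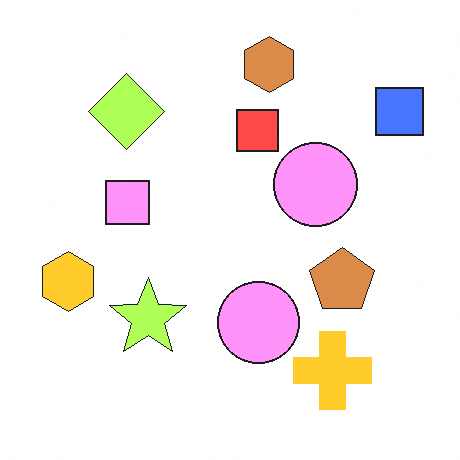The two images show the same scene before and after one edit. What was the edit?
The image was substantially brightened.

Every pixel — background and shapes alike — is uniformly brightened.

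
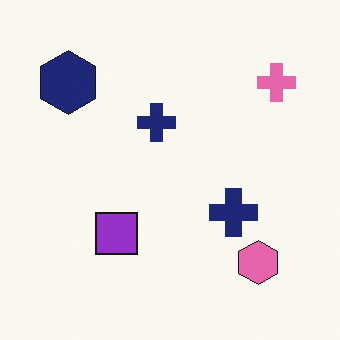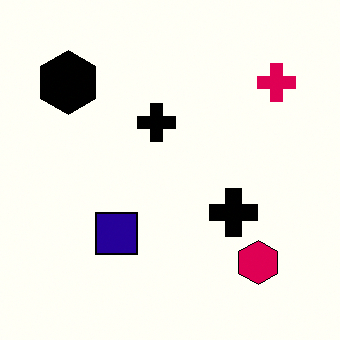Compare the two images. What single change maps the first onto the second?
The second image is the first boosted in contrast.

Tones are pushed away from mid-grey across the whole image — a global contrast change.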